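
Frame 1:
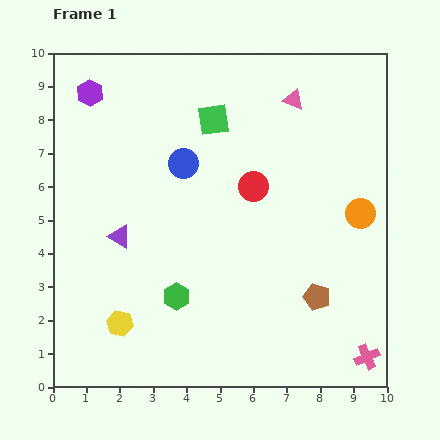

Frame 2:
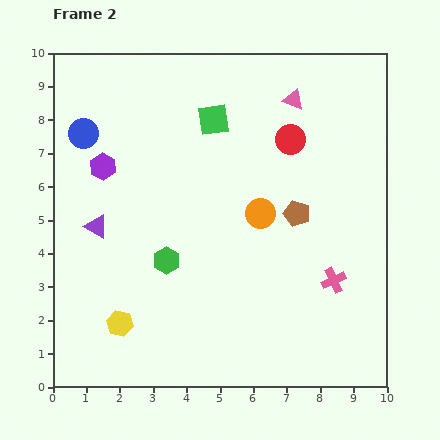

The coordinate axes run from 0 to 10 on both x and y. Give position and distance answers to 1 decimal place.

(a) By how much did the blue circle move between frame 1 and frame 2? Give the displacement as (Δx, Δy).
(-3.0, 0.9)

The blue circle was at (3.9, 6.7) in frame 1 and (0.9, 7.6) in frame 2.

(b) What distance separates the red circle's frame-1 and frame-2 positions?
1.8

The red circle moved from (6.0, 6.0) to (7.1, 7.4), a distance of √(1.1² + 1.4²) ≈ 1.8.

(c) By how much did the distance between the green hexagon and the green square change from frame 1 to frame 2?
-1.0

Distance in frame 1: 5.4. Distance in frame 2: 4.4.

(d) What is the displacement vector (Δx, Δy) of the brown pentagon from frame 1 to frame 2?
(-0.6, 2.5)

The brown pentagon was at (7.9, 2.7) in frame 1 and (7.3, 5.2) in frame 2.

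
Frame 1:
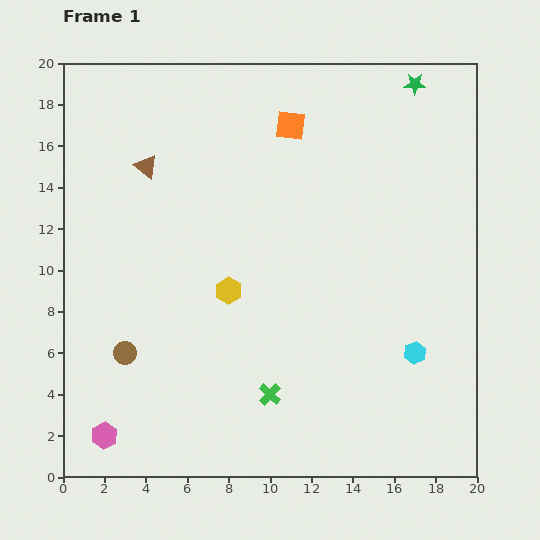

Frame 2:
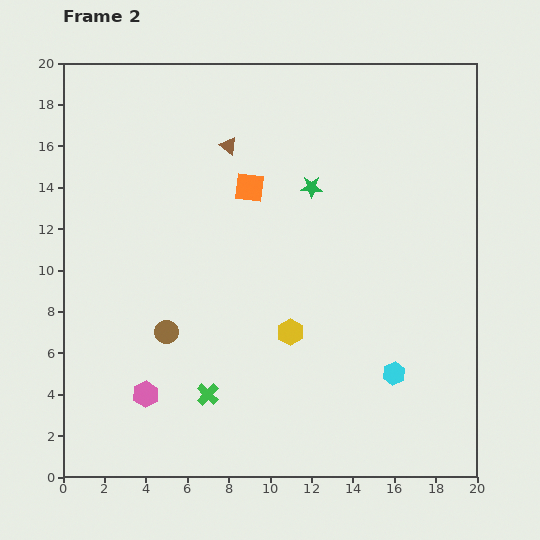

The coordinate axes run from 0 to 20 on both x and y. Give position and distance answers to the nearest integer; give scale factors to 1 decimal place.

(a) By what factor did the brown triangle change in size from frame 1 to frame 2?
0.7×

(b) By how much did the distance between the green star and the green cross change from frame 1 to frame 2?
-6

Distance in frame 1: 17. Distance in frame 2: 11.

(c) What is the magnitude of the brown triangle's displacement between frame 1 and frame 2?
4

The brown triangle moved from (4, 15) to (8, 16), a distance of √(4² + 1²) ≈ 4.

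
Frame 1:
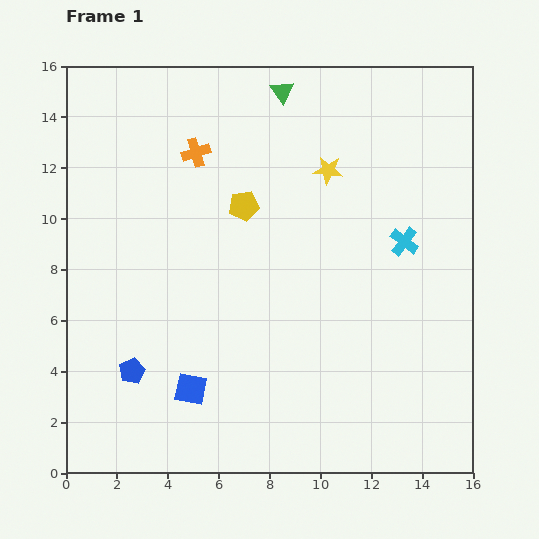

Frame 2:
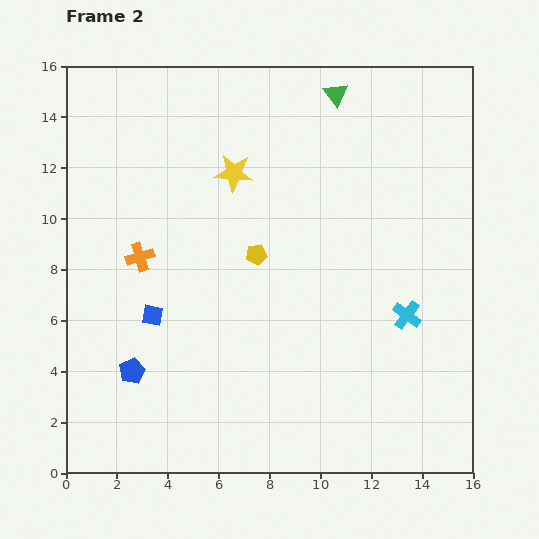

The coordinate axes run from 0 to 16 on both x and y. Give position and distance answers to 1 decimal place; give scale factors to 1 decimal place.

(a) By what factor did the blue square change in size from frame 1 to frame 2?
0.7×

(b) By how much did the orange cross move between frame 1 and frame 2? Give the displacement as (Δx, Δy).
(-2.2, -4.1)

The orange cross was at (5.1, 12.6) in frame 1 and (2.9, 8.5) in frame 2.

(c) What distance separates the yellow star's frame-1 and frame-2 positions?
3.7

The yellow star moved from (10.3, 11.9) to (6.6, 11.8), a distance of √(3.7² + 0.1²) ≈ 3.7.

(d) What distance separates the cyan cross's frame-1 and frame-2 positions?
2.9

The cyan cross moved from (13.3, 9.1) to (13.4, 6.2), a distance of √(0.1² + 2.9²) ≈ 2.9.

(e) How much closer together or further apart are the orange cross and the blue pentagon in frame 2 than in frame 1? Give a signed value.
-4.5

Distance in frame 1: 9.0. Distance in frame 2: 4.5.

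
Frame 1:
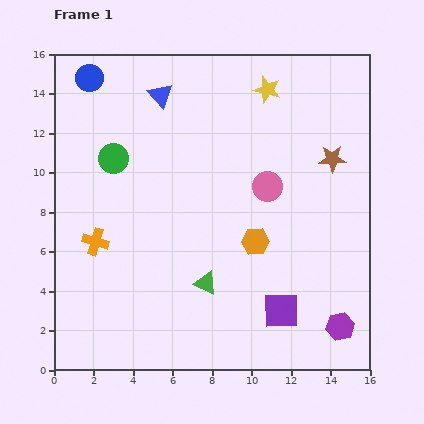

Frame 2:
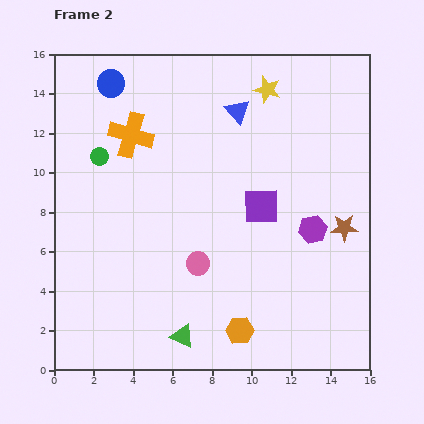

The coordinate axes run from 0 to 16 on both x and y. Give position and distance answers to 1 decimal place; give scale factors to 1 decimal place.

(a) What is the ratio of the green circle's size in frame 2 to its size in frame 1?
0.6×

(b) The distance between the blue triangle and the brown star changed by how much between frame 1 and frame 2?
-1.3

Distance in frame 1: 9.3. Distance in frame 2: 8.0.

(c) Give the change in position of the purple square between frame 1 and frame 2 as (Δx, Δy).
(-1.0, 5.3)

The purple square was at (11.5, 3.0) in frame 1 and (10.5, 8.3) in frame 2.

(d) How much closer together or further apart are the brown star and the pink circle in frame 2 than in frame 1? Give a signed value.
+4.0

Distance in frame 1: 3.6. Distance in frame 2: 7.6.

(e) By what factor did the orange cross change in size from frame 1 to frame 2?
1.7×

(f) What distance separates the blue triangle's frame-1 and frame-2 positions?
4.0

The blue triangle moved from (5.4, 13.9) to (9.3, 13.1), a distance of √(3.9² + 0.8²) ≈ 4.0.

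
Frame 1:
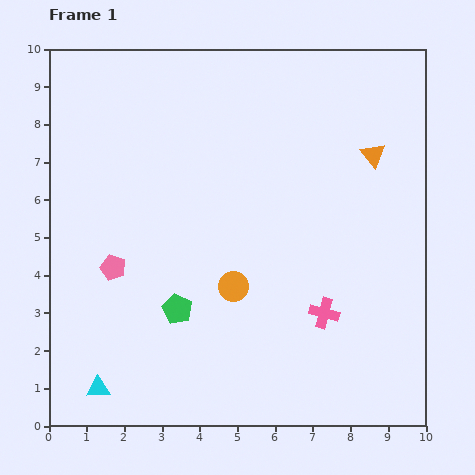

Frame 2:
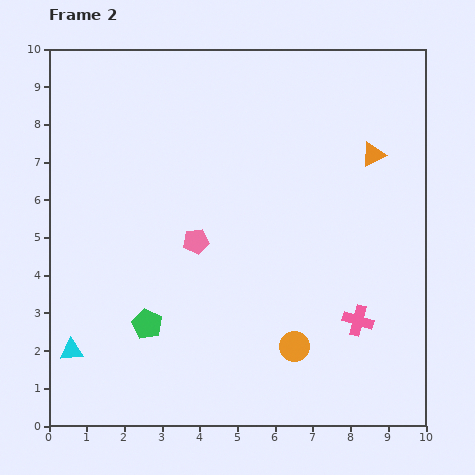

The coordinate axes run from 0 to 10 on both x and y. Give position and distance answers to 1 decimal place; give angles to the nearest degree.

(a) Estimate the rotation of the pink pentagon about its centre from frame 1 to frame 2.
27° counter-clockwise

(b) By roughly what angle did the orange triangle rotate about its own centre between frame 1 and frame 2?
40° clockwise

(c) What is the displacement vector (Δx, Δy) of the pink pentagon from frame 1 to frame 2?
(2.2, 0.7)

The pink pentagon was at (1.7, 4.2) in frame 1 and (3.9, 4.9) in frame 2.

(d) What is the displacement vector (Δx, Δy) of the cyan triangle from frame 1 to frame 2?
(-0.7, 1.0)

The cyan triangle was at (1.3, 1.0) in frame 1 and (0.6, 2.0) in frame 2.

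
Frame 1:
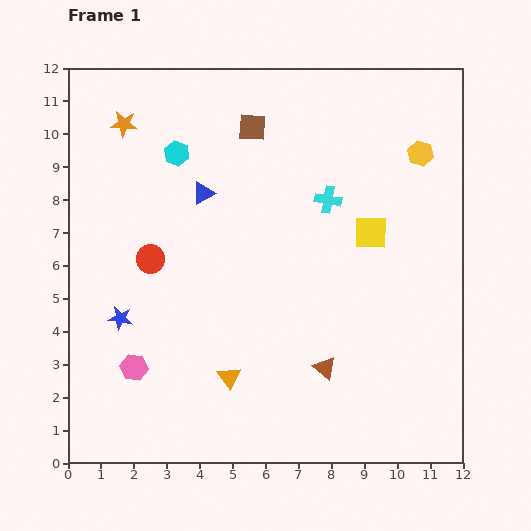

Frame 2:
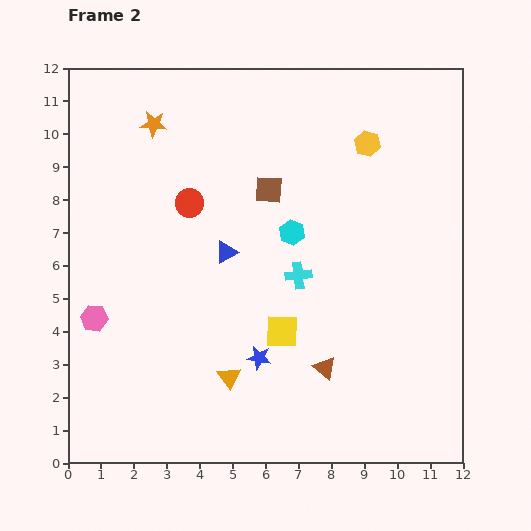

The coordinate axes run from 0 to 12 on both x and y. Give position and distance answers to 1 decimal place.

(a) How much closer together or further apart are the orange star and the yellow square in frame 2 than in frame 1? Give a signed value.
-0.8

Distance in frame 1: 8.2. Distance in frame 2: 7.4.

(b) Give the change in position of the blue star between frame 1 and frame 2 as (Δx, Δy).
(4.2, -1.2)

The blue star was at (1.6, 4.4) in frame 1 and (5.8, 3.2) in frame 2.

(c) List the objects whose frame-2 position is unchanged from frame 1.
the orange triangle, the brown triangle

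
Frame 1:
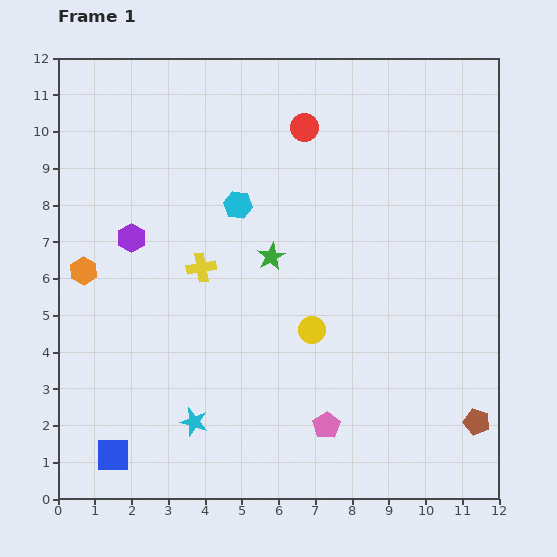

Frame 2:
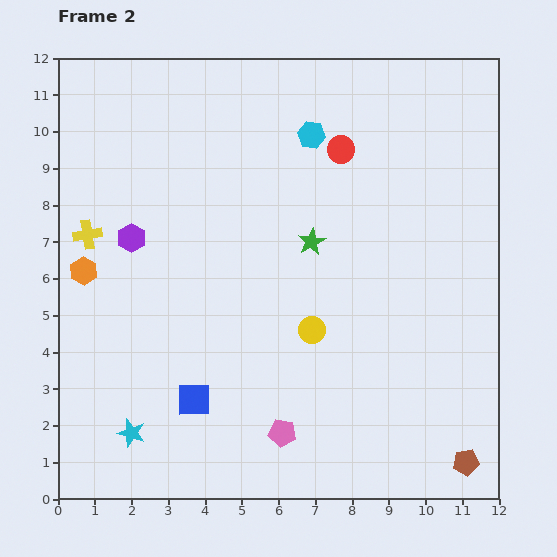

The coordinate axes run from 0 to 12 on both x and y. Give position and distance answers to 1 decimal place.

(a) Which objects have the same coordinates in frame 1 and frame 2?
the purple hexagon, the orange hexagon, the yellow circle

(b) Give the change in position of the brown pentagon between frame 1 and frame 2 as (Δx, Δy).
(-0.3, -1.1)

The brown pentagon was at (11.4, 2.1) in frame 1 and (11.1, 1.0) in frame 2.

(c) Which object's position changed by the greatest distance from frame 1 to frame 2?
the yellow cross

(moved 3.2; next 2.8)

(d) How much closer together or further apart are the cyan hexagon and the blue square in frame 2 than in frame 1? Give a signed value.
+0.3

Distance in frame 1: 7.6. Distance in frame 2: 7.9.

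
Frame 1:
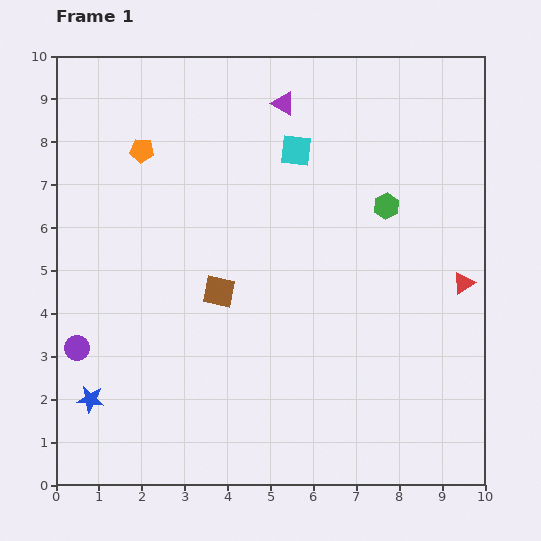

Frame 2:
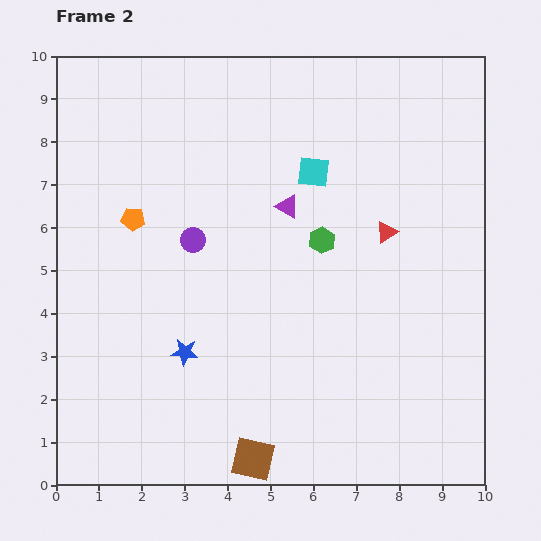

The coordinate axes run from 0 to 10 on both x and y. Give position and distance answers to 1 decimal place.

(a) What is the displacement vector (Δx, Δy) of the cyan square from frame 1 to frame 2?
(0.4, -0.5)

The cyan square was at (5.6, 7.8) in frame 1 and (6.0, 7.3) in frame 2.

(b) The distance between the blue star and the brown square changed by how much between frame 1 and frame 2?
-0.9

Distance in frame 1: 3.9. Distance in frame 2: 3.0.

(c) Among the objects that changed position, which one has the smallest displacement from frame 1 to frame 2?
the cyan square

(moved 0.6)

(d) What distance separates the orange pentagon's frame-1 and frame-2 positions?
1.6

The orange pentagon moved from (2.0, 7.8) to (1.8, 6.2), a distance of √(0.2² + 1.6²) ≈ 1.6.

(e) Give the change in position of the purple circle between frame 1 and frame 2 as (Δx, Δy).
(2.7, 2.5)

The purple circle was at (0.5, 3.2) in frame 1 and (3.2, 5.7) in frame 2.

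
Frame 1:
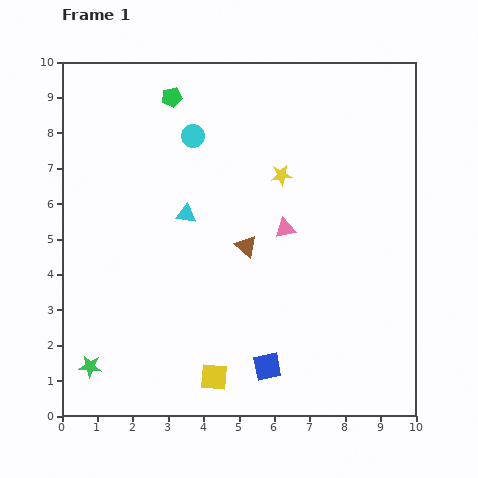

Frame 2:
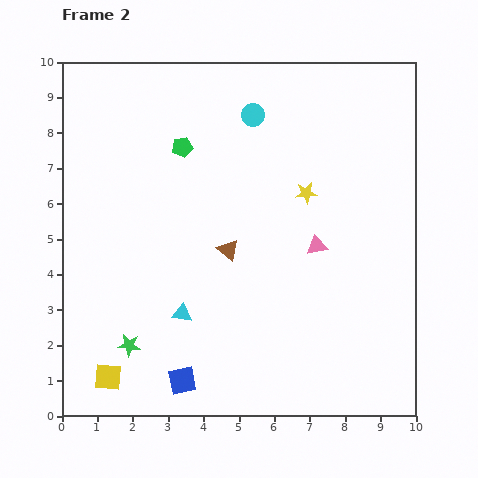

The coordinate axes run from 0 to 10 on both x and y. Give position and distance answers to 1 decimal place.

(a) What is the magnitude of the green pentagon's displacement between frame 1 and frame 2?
1.4

The green pentagon moved from (3.1, 9.0) to (3.4, 7.6), a distance of √(0.3² + 1.4²) ≈ 1.4.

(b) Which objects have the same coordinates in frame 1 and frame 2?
none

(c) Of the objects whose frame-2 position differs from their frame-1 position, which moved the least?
the brown triangle

(moved 0.5)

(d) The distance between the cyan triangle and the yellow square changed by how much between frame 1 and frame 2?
-1.9

Distance in frame 1: 4.7. Distance in frame 2: 2.8.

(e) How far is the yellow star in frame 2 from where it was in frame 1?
0.9

The yellow star moved from (6.2, 6.8) to (6.9, 6.3), a distance of √(0.7² + 0.5²) ≈ 0.9.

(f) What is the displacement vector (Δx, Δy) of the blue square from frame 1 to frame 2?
(-2.4, -0.4)

The blue square was at (5.8, 1.4) in frame 1 and (3.4, 1.0) in frame 2.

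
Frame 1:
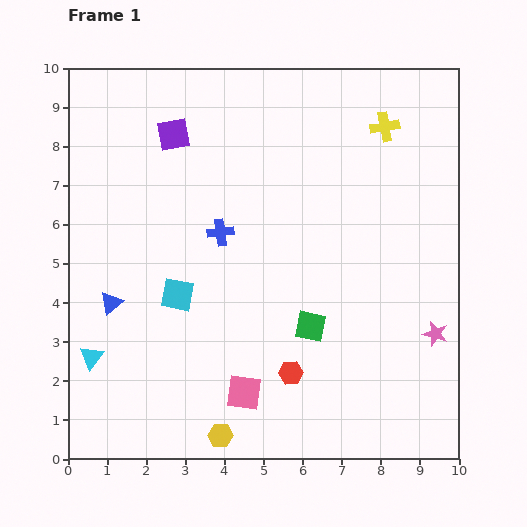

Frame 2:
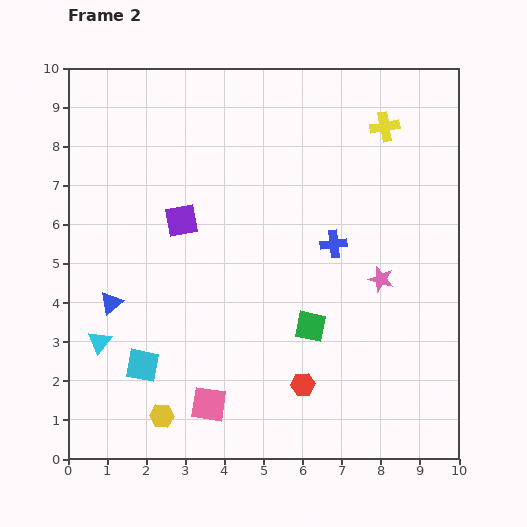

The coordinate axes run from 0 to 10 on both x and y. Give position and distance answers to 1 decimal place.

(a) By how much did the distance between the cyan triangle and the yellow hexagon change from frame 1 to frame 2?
-1.4

Distance in frame 1: 3.9. Distance in frame 2: 2.5.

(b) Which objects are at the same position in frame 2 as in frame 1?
the blue triangle, the yellow cross, the green square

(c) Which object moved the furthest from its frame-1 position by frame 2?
the blue cross

(moved 2.9; next 2.2)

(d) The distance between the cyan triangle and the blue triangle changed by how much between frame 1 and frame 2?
-0.5

Distance in frame 1: 1.5. Distance in frame 2: 1.0.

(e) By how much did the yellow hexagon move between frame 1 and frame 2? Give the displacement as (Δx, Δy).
(-1.5, 0.5)

The yellow hexagon was at (3.9, 0.6) in frame 1 and (2.4, 1.1) in frame 2.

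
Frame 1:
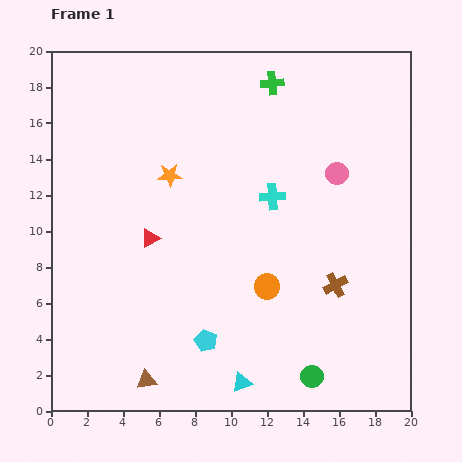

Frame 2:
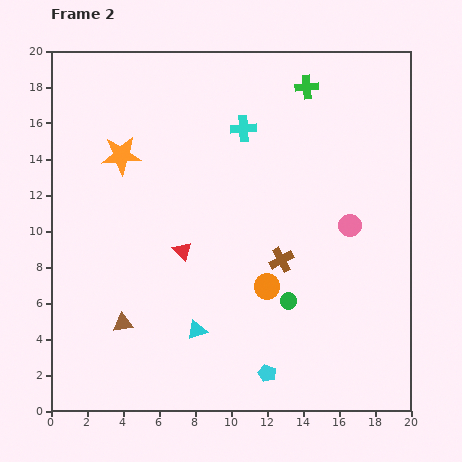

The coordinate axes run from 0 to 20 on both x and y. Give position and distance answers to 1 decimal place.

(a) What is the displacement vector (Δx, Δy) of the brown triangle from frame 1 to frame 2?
(-1.3, 3.2)

The brown triangle was at (5.3, 1.7) in frame 1 and (4.0, 4.9) in frame 2.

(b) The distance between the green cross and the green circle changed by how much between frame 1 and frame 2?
-4.5

Distance in frame 1: 16.4. Distance in frame 2: 11.9.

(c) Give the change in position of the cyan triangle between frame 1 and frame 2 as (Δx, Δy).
(-2.5, 2.9)

The cyan triangle was at (10.6, 1.6) in frame 1 and (8.1, 4.5) in frame 2.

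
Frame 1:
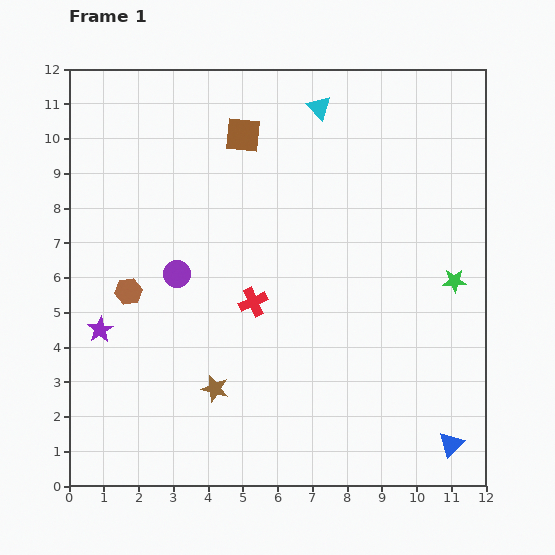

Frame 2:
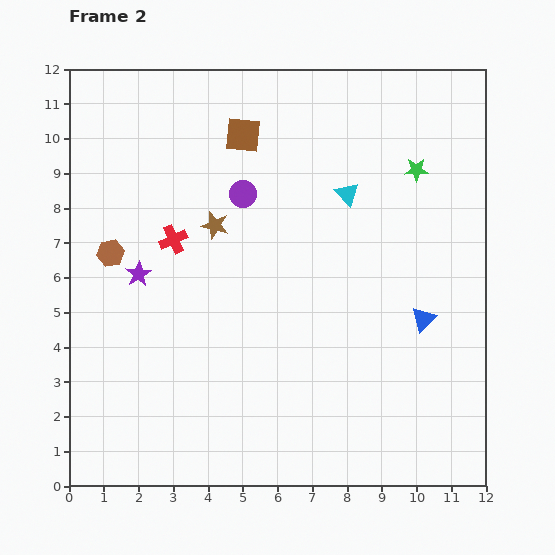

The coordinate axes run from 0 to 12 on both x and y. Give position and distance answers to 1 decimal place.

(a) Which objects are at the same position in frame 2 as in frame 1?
the brown square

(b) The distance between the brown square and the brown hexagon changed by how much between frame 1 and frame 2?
-0.5

Distance in frame 1: 5.6. Distance in frame 2: 5.1.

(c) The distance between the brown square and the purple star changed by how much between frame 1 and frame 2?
-1.9

Distance in frame 1: 6.9. Distance in frame 2: 5.0.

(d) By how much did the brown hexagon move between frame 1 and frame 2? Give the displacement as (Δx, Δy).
(-0.5, 1.1)

The brown hexagon was at (1.7, 5.6) in frame 1 and (1.2, 6.7) in frame 2.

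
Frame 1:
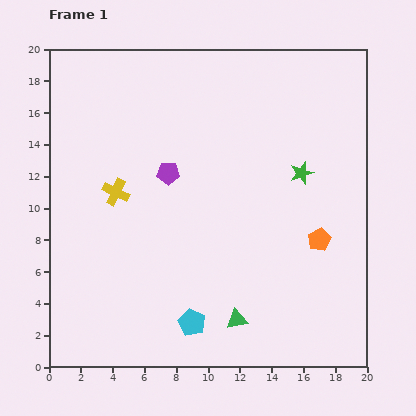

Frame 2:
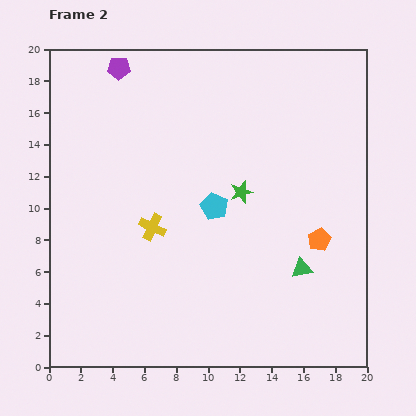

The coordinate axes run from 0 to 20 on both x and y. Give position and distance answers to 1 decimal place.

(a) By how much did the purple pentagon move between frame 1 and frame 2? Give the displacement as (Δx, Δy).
(-3.1, 6.6)

The purple pentagon was at (7.5, 12.2) in frame 1 and (4.4, 18.8) in frame 2.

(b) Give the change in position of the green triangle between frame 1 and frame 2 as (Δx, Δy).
(4.1, 3.2)

The green triangle was at (11.8, 3.0) in frame 1 and (15.9, 6.2) in frame 2.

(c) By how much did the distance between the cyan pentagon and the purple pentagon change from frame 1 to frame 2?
+1.1

Distance in frame 1: 9.5. Distance in frame 2: 10.6.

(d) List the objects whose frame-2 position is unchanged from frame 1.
the orange pentagon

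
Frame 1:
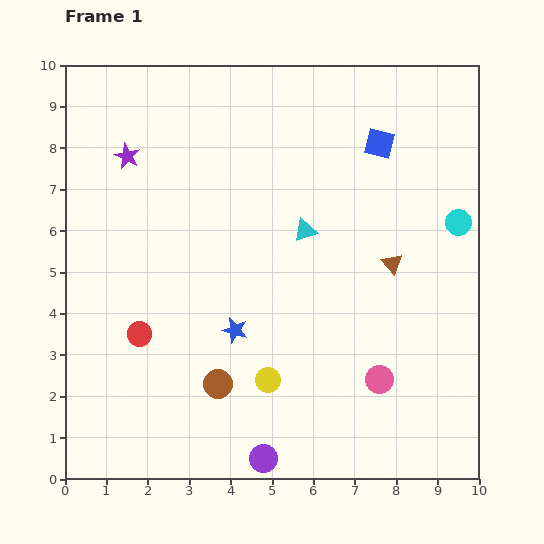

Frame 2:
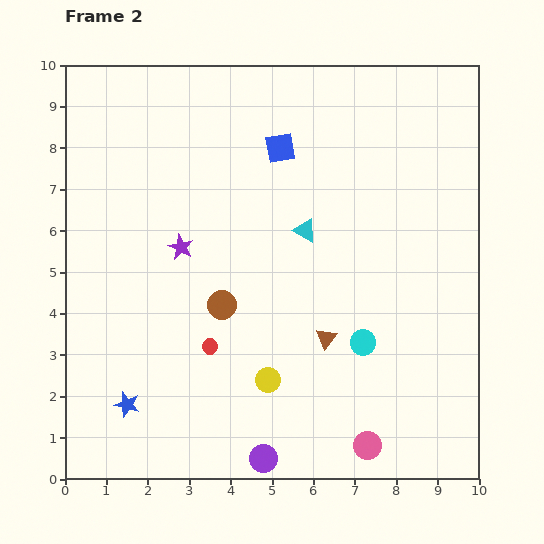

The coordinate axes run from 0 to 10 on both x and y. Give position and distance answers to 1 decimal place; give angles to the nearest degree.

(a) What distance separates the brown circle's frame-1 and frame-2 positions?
1.9

The brown circle moved from (3.7, 2.3) to (3.8, 4.2), a distance of √(0.1² + 1.9²) ≈ 1.9.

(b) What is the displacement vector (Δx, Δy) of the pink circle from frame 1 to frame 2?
(-0.3, -1.6)

The pink circle was at (7.6, 2.4) in frame 1 and (7.3, 0.8) in frame 2.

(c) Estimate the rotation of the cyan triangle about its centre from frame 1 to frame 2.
47° clockwise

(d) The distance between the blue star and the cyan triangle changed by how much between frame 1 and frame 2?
+3.1

Distance in frame 1: 2.9. Distance in frame 2: 6.0.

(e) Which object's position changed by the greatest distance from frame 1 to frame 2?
the cyan circle

(moved 3.7; next 3.2)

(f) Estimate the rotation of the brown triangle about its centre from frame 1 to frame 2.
19° clockwise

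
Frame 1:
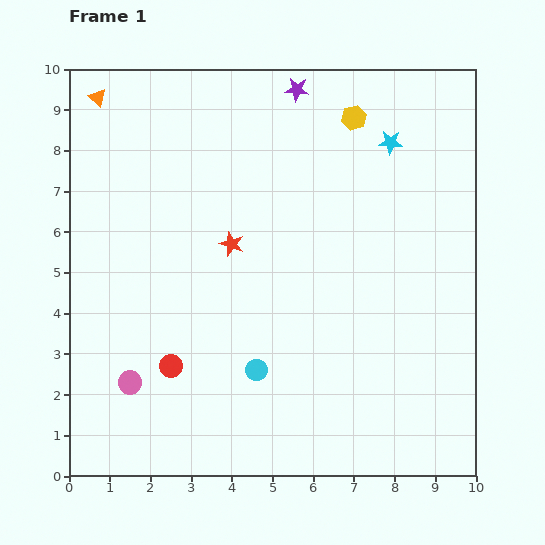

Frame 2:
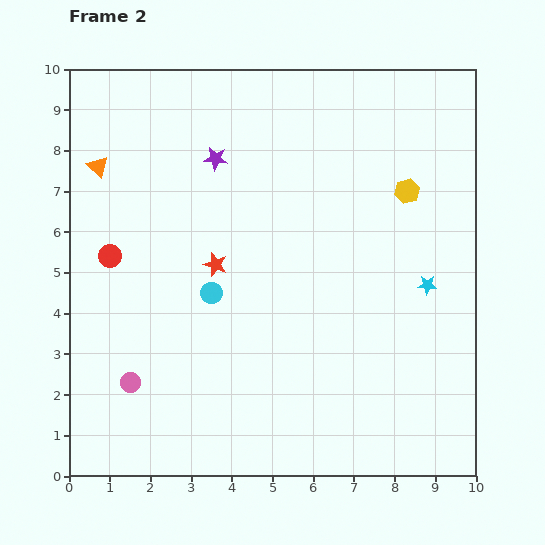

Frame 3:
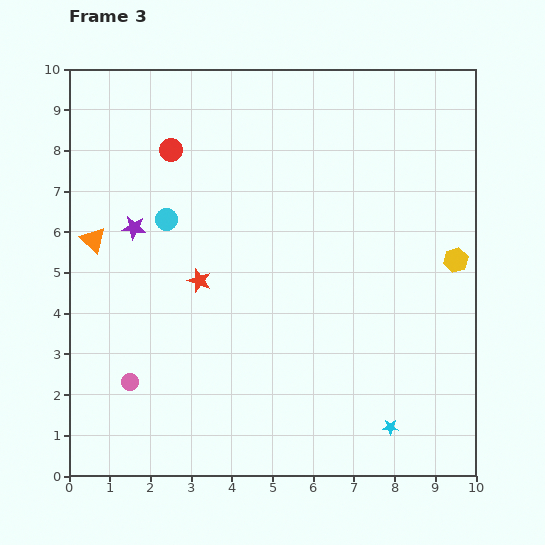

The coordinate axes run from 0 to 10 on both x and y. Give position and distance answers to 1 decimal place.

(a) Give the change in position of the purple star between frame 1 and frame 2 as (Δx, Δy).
(-2.0, -1.7)

The purple star was at (5.6, 9.5) in frame 1 and (3.6, 7.8) in frame 2.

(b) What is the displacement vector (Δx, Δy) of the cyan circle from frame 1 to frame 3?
(-2.2, 3.7)

The cyan circle was at (4.6, 2.6) in frame 1 and (2.4, 6.3) in frame 3.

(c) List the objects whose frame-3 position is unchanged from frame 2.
the pink circle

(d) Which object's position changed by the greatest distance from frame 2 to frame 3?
the cyan star

(moved 3.6; next 3.0)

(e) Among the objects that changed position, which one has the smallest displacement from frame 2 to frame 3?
the red star

(moved 0.6)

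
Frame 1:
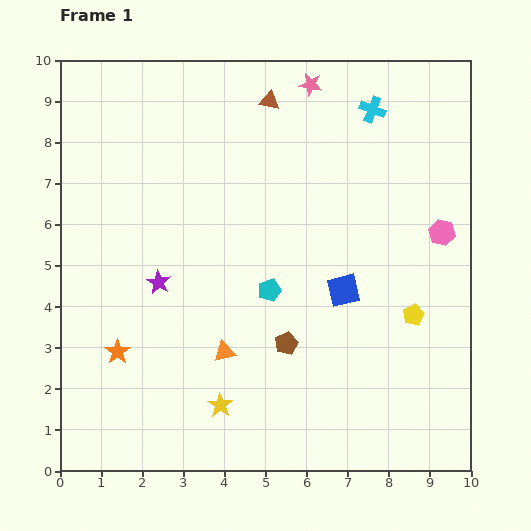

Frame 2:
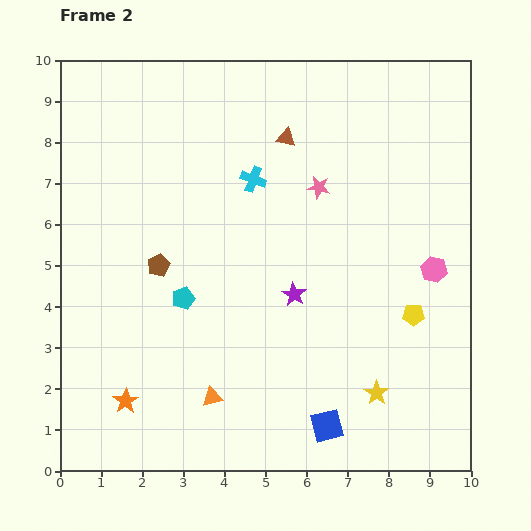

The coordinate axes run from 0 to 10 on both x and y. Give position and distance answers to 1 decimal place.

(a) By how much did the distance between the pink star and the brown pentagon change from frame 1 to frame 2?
-2.0

Distance in frame 1: 6.3. Distance in frame 2: 4.3.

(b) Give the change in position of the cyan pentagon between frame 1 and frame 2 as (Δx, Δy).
(-2.1, -0.2)

The cyan pentagon was at (5.1, 4.4) in frame 1 and (3.0, 4.2) in frame 2.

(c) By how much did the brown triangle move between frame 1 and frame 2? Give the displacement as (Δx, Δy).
(0.4, -0.9)

The brown triangle was at (5.1, 9.0) in frame 1 and (5.5, 8.1) in frame 2.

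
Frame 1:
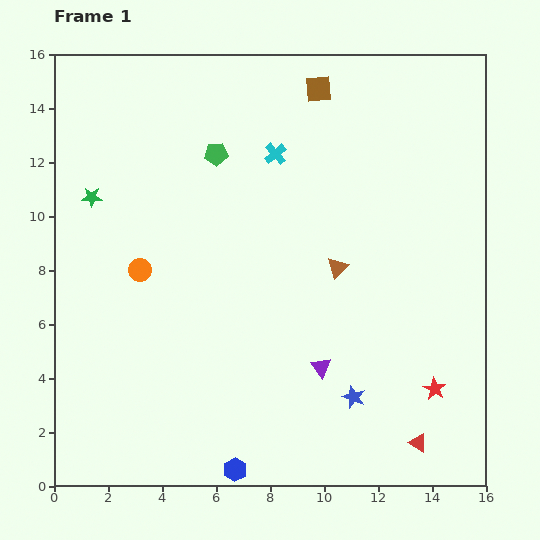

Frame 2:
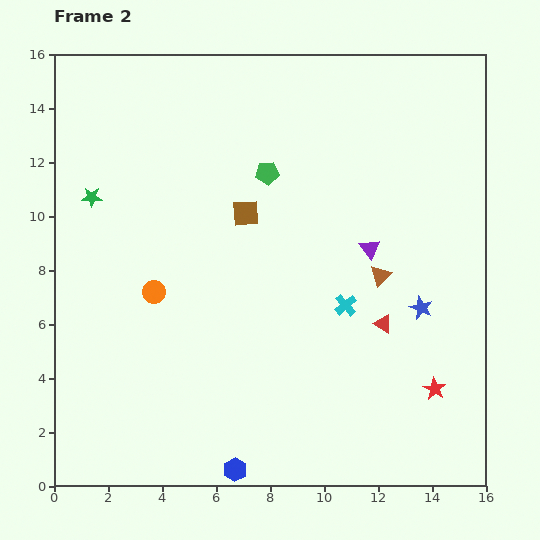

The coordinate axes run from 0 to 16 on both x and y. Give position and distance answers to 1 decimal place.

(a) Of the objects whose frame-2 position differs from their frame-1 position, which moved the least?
the orange circle

(moved 0.9)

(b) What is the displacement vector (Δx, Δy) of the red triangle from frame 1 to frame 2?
(-1.3, 4.4)

The red triangle was at (13.5, 1.6) in frame 1 and (12.2, 6.0) in frame 2.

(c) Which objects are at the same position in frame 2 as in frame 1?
the green star, the blue hexagon, the red star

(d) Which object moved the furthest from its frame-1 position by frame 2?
the cyan cross

(moved 6.2; next 5.3)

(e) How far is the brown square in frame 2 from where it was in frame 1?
5.3

The brown square moved from (9.8, 14.7) to (7.1, 10.1), a distance of √(2.7² + 4.6²) ≈ 5.3.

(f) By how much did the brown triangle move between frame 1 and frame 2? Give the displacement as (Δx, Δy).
(1.6, -0.3)

The brown triangle was at (10.5, 8.1) in frame 1 and (12.1, 7.8) in frame 2.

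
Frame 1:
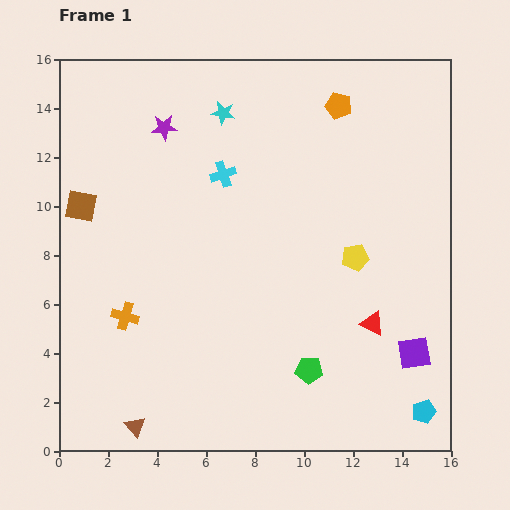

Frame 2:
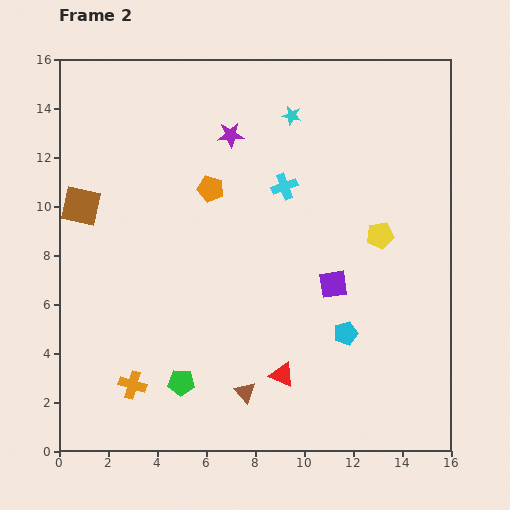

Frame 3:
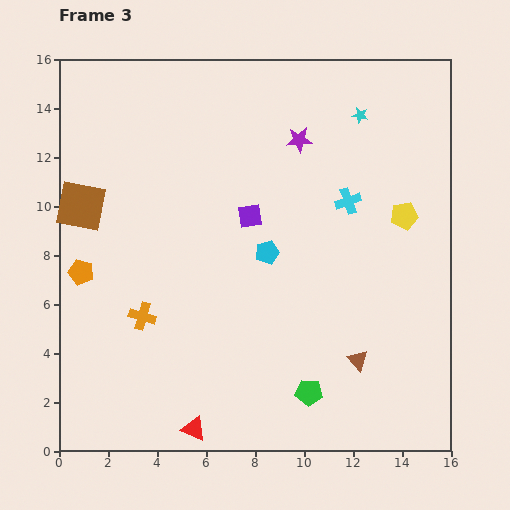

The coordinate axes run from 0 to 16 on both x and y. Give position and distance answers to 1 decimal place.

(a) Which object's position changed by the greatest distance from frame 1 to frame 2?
the orange pentagon

(moved 6.2; next 5.2)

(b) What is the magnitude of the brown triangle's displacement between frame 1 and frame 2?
4.7

The brown triangle moved from (3.1, 1.0) to (7.6, 2.4), a distance of √(4.5² + 1.4²) ≈ 4.7.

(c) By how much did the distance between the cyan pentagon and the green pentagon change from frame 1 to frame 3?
+0.9

Distance in frame 1: 5.0. Distance in frame 3: 5.9.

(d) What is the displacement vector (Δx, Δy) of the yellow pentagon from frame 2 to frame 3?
(1.0, 0.8)

The yellow pentagon was at (13.1, 8.8) in frame 2 and (14.1, 9.6) in frame 3.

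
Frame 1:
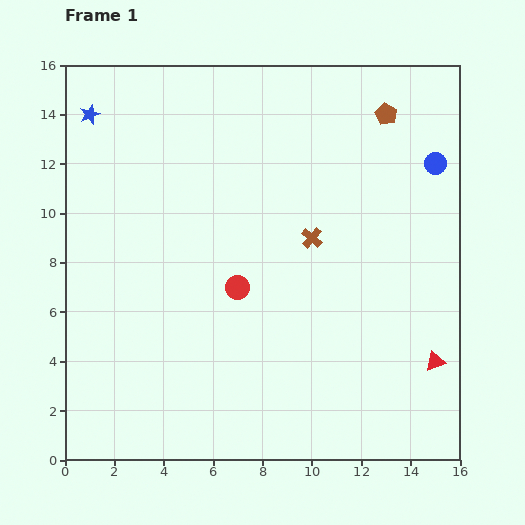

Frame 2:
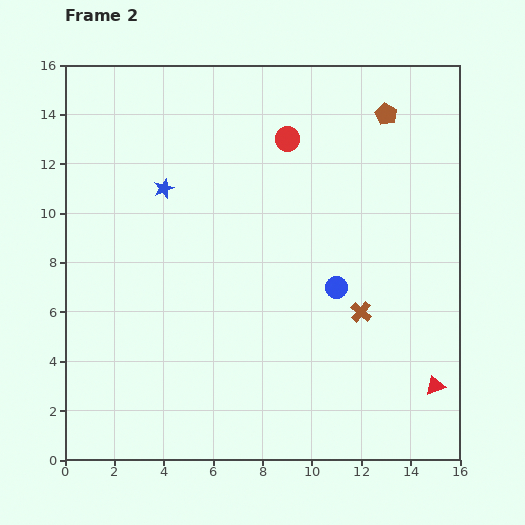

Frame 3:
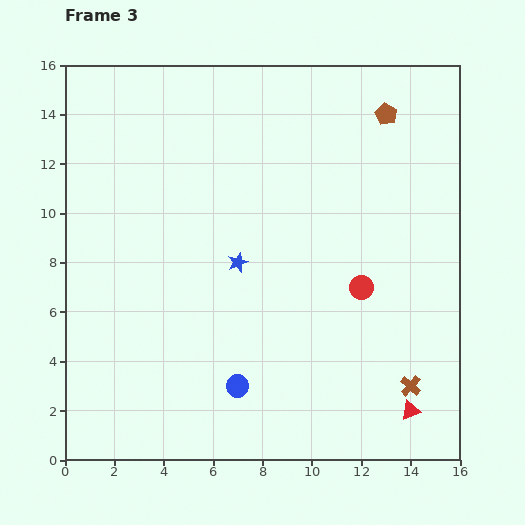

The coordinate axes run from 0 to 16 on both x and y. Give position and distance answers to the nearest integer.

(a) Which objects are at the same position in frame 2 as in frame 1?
the brown pentagon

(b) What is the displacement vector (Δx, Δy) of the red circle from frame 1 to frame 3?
(5, 0)

The red circle was at (7, 7) in frame 1 and (12, 7) in frame 3.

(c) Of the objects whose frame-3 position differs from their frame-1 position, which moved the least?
the red triangle

(moved 2)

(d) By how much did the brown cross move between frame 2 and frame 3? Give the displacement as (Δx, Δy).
(2, -3)

The brown cross was at (12, 6) in frame 2 and (14, 3) in frame 3.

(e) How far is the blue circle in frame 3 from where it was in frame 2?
6

The blue circle moved from (11, 7) to (7, 3), a distance of √(4² + 4²) ≈ 6.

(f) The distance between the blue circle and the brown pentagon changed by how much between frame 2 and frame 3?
+6

Distance in frame 2: 7. Distance in frame 3: 13.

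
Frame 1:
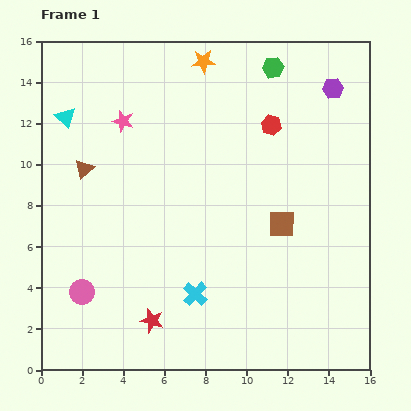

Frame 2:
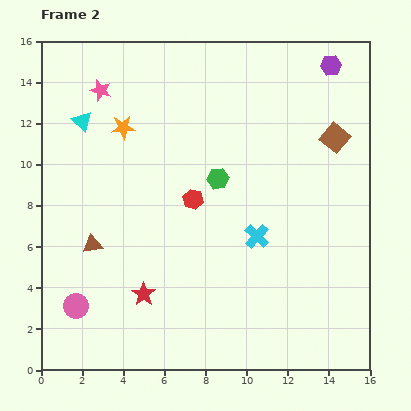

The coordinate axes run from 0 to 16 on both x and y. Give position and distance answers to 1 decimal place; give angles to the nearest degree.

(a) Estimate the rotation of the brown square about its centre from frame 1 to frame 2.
40° clockwise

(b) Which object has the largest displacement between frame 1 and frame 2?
the green hexagon

(moved 6.0; next 5.2)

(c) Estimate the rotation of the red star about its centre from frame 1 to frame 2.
21° clockwise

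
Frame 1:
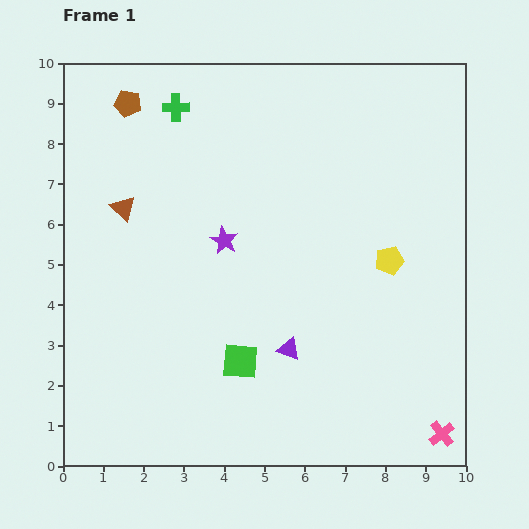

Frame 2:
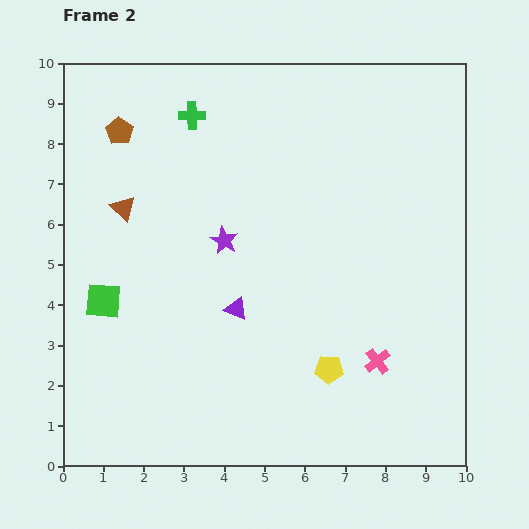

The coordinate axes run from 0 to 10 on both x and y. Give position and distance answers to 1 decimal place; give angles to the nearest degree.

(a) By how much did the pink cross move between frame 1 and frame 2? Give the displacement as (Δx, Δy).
(-1.6, 1.8)

The pink cross was at (9.4, 0.8) in frame 1 and (7.8, 2.6) in frame 2.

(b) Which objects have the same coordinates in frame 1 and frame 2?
the purple star, the brown triangle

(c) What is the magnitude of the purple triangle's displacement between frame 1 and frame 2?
1.6

The purple triangle moved from (5.6, 2.9) to (4.3, 3.9), a distance of √(1.3² + 1.0²) ≈ 1.6.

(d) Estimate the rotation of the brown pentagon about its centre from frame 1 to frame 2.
23° clockwise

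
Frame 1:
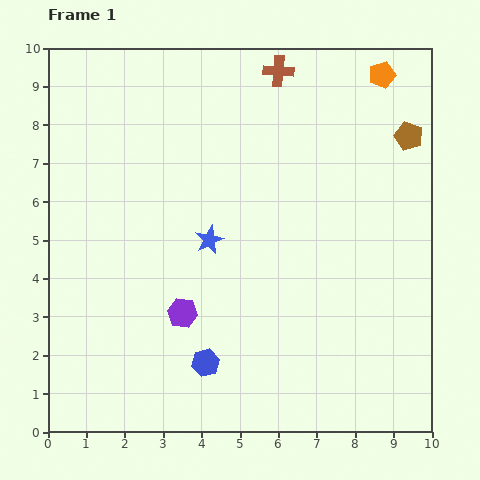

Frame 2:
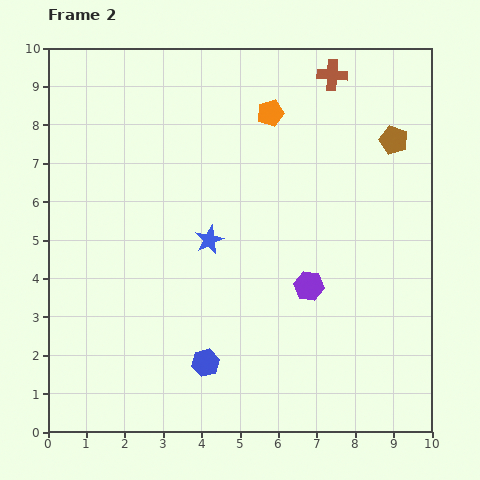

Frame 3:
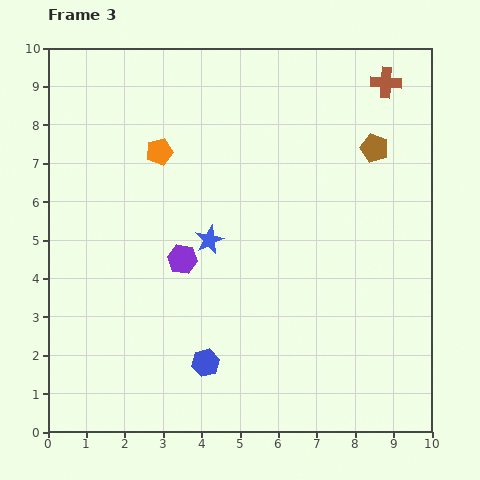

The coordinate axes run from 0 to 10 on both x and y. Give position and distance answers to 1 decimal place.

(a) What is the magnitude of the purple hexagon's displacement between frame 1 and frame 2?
3.4

The purple hexagon moved from (3.5, 3.1) to (6.8, 3.8), a distance of √(3.3² + 0.7²) ≈ 3.4.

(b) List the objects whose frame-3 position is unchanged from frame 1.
the blue hexagon, the blue star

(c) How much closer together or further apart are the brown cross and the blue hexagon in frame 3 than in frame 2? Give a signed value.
+0.5

Distance in frame 2: 8.2. Distance in frame 3: 8.7.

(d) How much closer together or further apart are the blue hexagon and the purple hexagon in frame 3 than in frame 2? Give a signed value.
-0.6

Distance in frame 2: 3.4. Distance in frame 3: 2.8.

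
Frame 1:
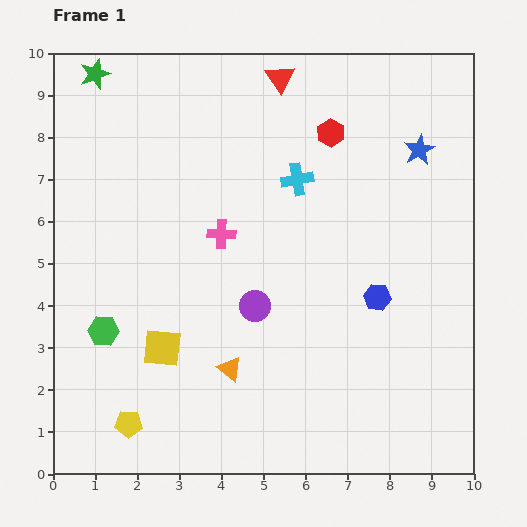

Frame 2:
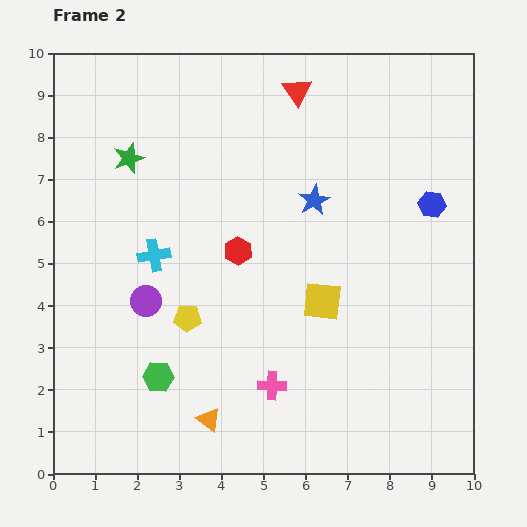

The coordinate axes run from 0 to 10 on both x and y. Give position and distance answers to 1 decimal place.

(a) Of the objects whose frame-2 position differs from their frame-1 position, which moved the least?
the red triangle

(moved 0.5)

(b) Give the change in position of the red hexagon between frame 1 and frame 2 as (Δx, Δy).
(-2.2, -2.8)

The red hexagon was at (6.6, 8.1) in frame 1 and (4.4, 5.3) in frame 2.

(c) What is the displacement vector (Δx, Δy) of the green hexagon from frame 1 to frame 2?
(1.3, -1.1)

The green hexagon was at (1.2, 3.4) in frame 1 and (2.5, 2.3) in frame 2.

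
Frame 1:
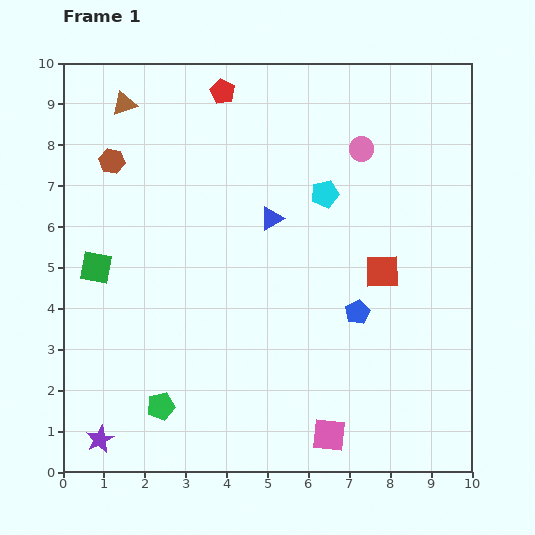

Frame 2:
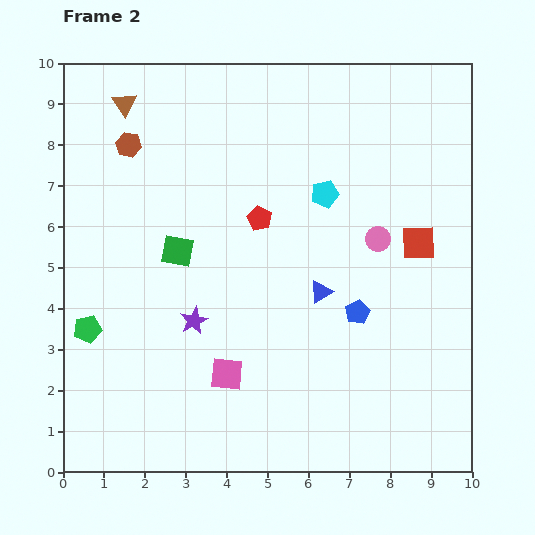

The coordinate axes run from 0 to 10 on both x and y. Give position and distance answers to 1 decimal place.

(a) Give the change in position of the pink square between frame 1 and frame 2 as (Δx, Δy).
(-2.5, 1.5)

The pink square was at (6.5, 0.9) in frame 1 and (4.0, 2.4) in frame 2.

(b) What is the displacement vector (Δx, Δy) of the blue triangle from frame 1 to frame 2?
(1.2, -1.8)

The blue triangle was at (5.1, 6.2) in frame 1 and (6.3, 4.4) in frame 2.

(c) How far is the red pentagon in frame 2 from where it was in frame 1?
3.2

The red pentagon moved from (3.9, 9.3) to (4.8, 6.2), a distance of √(0.9² + 3.1²) ≈ 3.2.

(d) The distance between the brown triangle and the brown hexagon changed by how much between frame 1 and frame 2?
-0.4

Distance in frame 1: 1.4. Distance in frame 2: 1.0.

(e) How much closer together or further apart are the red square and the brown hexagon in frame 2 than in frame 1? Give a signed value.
+0.4

Distance in frame 1: 7.1. Distance in frame 2: 7.5.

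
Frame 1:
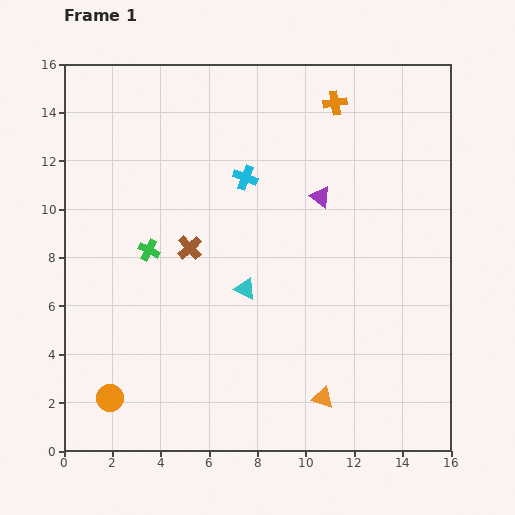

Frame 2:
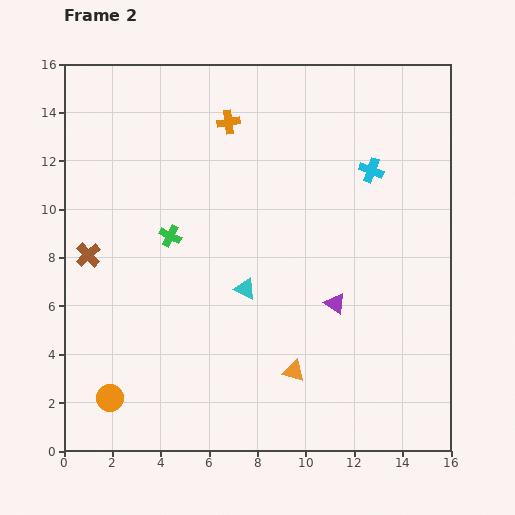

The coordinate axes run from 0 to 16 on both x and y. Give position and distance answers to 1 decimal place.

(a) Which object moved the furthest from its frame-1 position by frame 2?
the cyan cross

(moved 5.2; next 4.5)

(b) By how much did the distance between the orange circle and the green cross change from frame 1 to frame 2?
+0.9

Distance in frame 1: 6.3. Distance in frame 2: 7.2.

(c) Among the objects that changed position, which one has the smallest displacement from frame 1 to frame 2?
the green cross

(moved 1.1)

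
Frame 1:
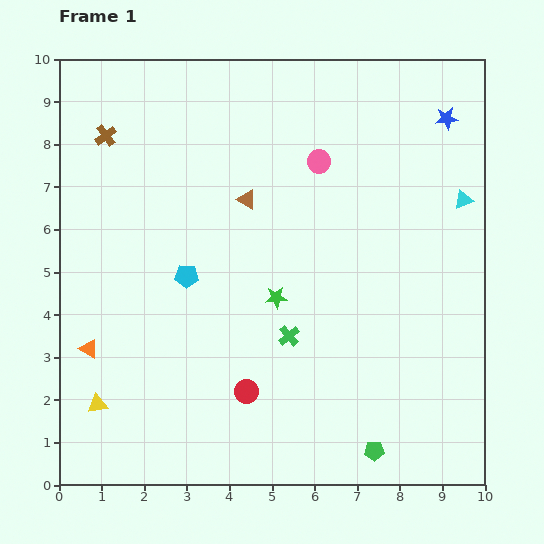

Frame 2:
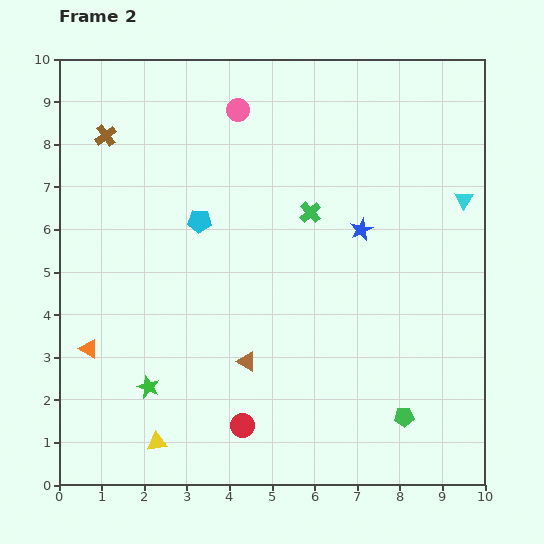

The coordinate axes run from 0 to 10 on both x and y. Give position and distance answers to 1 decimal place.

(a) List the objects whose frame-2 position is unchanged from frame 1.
the cyan triangle, the brown cross, the orange triangle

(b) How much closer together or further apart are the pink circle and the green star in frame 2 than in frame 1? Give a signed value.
+3.4

Distance in frame 1: 3.4. Distance in frame 2: 6.8.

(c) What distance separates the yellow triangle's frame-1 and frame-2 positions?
1.7

The yellow triangle moved from (0.9, 1.9) to (2.3, 1.0), a distance of √(1.4² + 0.9²) ≈ 1.7.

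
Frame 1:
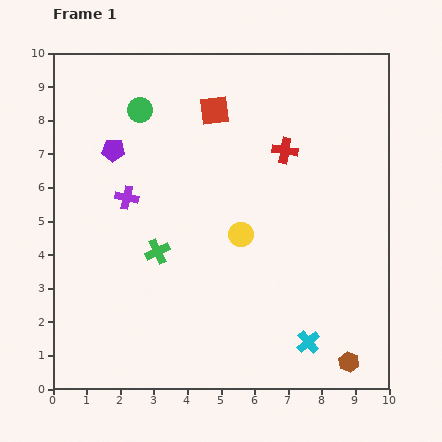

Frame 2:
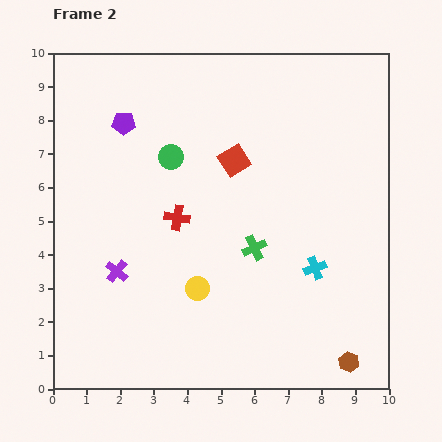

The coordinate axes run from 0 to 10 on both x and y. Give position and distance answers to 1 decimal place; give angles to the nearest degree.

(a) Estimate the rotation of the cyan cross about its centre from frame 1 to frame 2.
20° clockwise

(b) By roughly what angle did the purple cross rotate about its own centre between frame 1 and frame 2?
27° clockwise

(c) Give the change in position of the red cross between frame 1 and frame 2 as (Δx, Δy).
(-3.2, -2.0)

The red cross was at (6.9, 7.1) in frame 1 and (3.7, 5.1) in frame 2.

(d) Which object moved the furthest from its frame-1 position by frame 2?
the red cross

(moved 3.8; next 2.9)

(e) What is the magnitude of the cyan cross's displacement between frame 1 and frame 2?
2.2

The cyan cross moved from (7.6, 1.4) to (7.8, 3.6), a distance of √(0.2² + 2.2²) ≈ 2.2.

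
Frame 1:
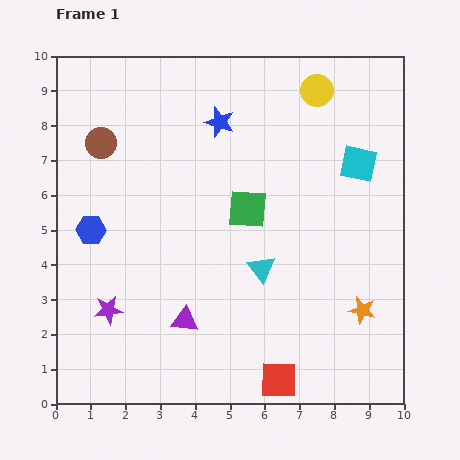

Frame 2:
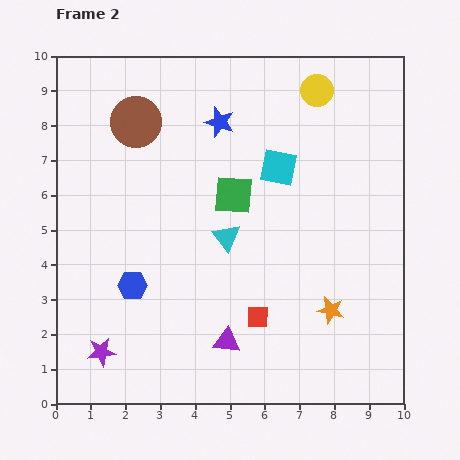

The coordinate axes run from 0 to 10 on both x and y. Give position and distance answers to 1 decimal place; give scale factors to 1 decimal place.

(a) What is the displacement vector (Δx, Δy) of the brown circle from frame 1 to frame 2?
(1.0, 0.6)

The brown circle was at (1.3, 7.5) in frame 1 and (2.3, 8.1) in frame 2.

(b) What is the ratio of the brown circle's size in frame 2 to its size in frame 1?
1.7×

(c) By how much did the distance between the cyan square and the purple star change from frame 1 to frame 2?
-0.9

Distance in frame 1: 8.3. Distance in frame 2: 7.4.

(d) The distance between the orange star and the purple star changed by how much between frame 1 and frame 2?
-0.6

Distance in frame 1: 7.3. Distance in frame 2: 6.7.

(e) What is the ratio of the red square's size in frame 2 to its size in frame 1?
0.6×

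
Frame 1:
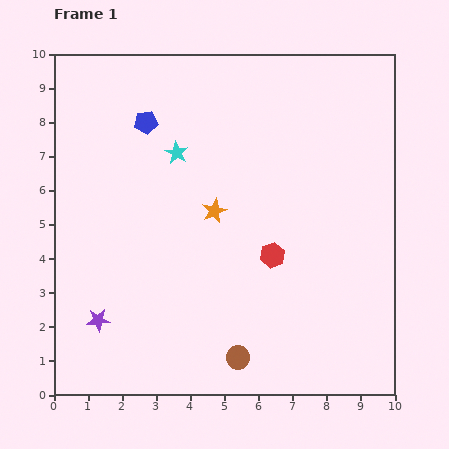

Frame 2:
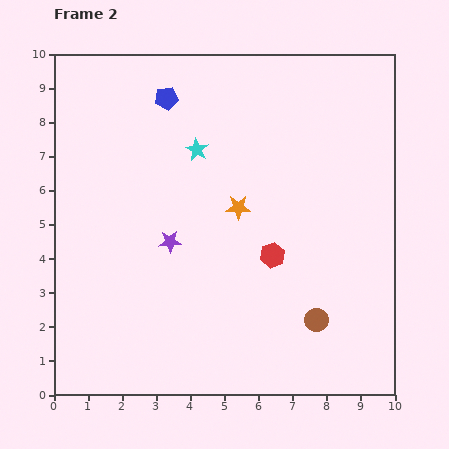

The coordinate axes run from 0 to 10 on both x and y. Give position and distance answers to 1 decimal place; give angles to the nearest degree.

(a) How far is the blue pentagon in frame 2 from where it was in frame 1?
0.9

The blue pentagon moved from (2.7, 8.0) to (3.3, 8.7), a distance of √(0.6² + 0.7²) ≈ 0.9.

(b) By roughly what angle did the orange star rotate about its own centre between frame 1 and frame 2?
25° clockwise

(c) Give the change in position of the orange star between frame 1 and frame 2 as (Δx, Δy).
(0.7, 0.1)

The orange star was at (4.7, 5.4) in frame 1 and (5.4, 5.5) in frame 2.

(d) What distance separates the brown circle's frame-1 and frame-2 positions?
2.5

The brown circle moved from (5.4, 1.1) to (7.7, 2.2), a distance of √(2.3² + 1.1²) ≈ 2.5.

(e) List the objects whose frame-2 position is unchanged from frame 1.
the red hexagon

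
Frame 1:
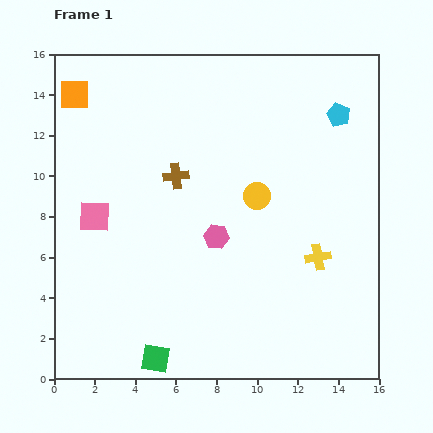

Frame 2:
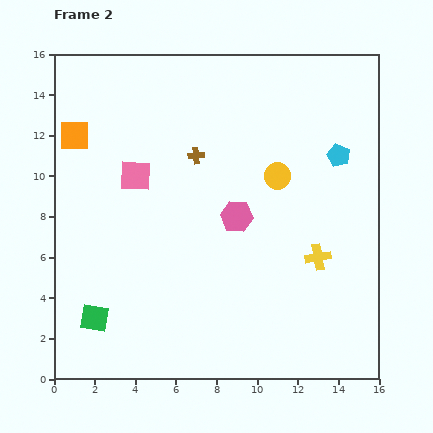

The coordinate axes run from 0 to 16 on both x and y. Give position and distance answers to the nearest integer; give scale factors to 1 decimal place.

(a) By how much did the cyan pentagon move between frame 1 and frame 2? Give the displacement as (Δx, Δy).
(0, -2)

The cyan pentagon was at (14, 13) in frame 1 and (14, 11) in frame 2.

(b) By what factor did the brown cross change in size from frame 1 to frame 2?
0.6×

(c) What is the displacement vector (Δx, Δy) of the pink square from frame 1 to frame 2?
(2, 2)

The pink square was at (2, 8) in frame 1 and (4, 10) in frame 2.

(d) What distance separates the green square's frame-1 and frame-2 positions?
4

The green square moved from (5, 1) to (2, 3), a distance of √(3² + 2²) ≈ 4.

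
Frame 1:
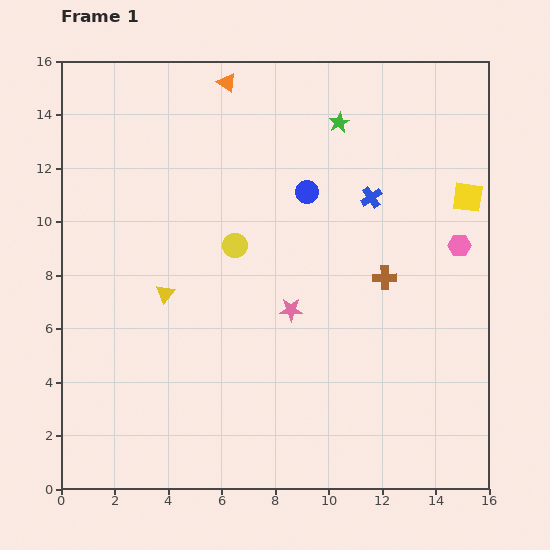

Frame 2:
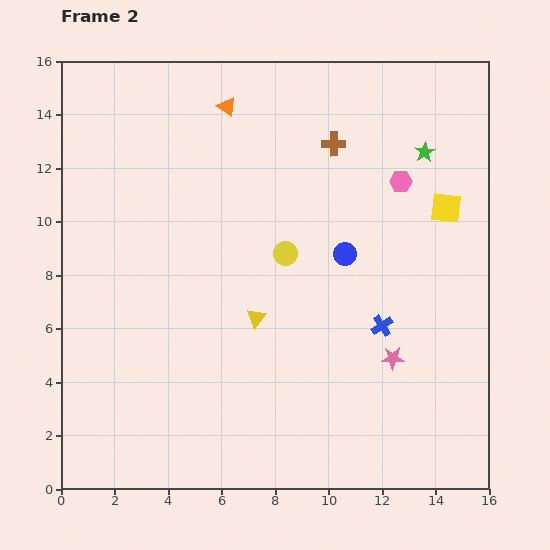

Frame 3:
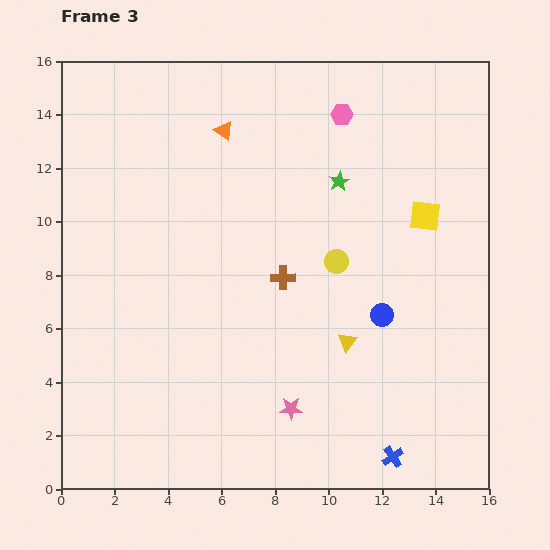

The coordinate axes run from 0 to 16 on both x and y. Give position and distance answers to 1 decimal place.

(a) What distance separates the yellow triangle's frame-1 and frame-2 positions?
3.5

The yellow triangle moved from (3.9, 7.3) to (7.3, 6.4), a distance of √(3.4² + 0.9²) ≈ 3.5.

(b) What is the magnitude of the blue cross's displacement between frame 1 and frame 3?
9.7

The blue cross moved from (11.6, 10.9) to (12.4, 1.2), a distance of √(0.8² + 9.7²) ≈ 9.7.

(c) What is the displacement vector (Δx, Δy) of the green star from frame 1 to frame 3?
(0.0, -2.2)

The green star was at (10.4, 13.7) in frame 1 and (10.4, 11.5) in frame 3.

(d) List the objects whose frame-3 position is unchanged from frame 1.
none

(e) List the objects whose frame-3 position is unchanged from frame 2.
none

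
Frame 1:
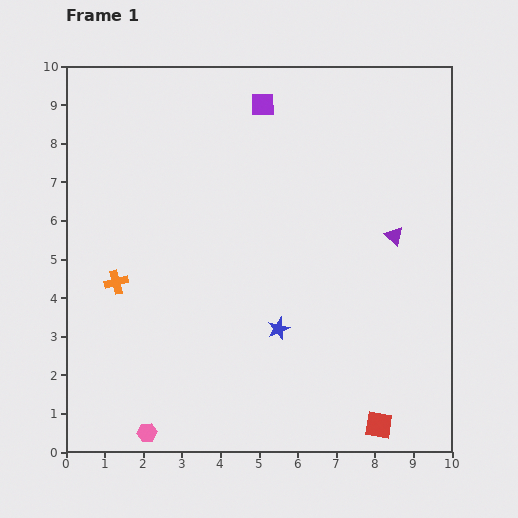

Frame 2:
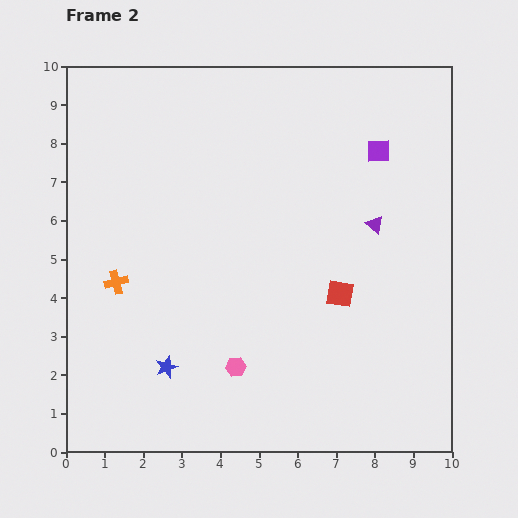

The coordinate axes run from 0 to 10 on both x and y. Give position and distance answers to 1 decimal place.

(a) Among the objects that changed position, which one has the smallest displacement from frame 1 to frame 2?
the purple triangle

(moved 0.6)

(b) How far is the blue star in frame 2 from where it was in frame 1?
3.1

The blue star moved from (5.5, 3.2) to (2.6, 2.2), a distance of √(2.9² + 1.0²) ≈ 3.1.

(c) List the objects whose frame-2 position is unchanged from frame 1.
the orange cross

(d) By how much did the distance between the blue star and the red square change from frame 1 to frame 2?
+1.3

Distance in frame 1: 3.6. Distance in frame 2: 4.9.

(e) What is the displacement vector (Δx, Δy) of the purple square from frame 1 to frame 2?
(3.0, -1.2)

The purple square was at (5.1, 9.0) in frame 1 and (8.1, 7.8) in frame 2.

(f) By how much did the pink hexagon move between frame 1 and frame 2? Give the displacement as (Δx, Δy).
(2.3, 1.7)

The pink hexagon was at (2.1, 0.5) in frame 1 and (4.4, 2.2) in frame 2.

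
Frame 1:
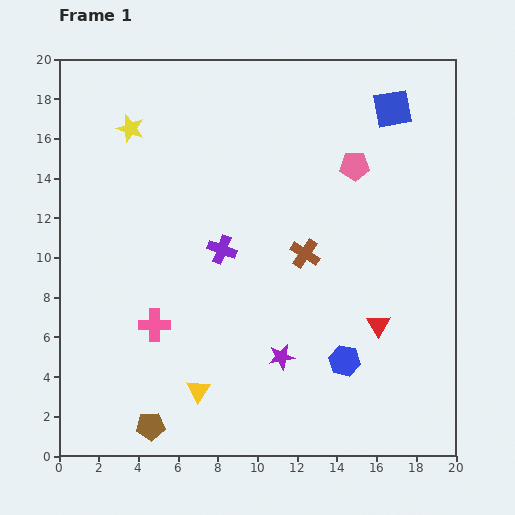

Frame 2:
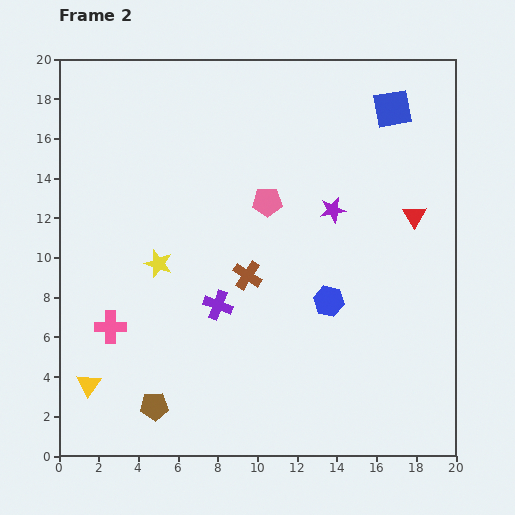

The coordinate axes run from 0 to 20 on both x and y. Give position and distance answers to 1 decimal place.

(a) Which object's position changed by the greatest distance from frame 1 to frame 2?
the purple star

(moved 7.8; next 6.9)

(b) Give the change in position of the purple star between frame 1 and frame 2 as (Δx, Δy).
(2.6, 7.4)

The purple star was at (11.2, 5.0) in frame 1 and (13.8, 12.4) in frame 2.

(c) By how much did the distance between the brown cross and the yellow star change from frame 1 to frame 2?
-6.3

Distance in frame 1: 10.8. Distance in frame 2: 4.5.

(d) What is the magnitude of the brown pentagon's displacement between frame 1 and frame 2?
1.0

The brown pentagon moved from (4.6, 1.5) to (4.8, 2.5), a distance of √(0.2² + 1.0²) ≈ 1.0.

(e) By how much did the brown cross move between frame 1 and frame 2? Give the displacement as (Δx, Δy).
(-2.9, -1.1)

The brown cross was at (12.4, 10.2) in frame 1 and (9.5, 9.1) in frame 2.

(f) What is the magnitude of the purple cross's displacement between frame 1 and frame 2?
2.8

The purple cross moved from (8.2, 10.4) to (8.0, 7.6), a distance of √(0.2² + 2.8²) ≈ 2.8.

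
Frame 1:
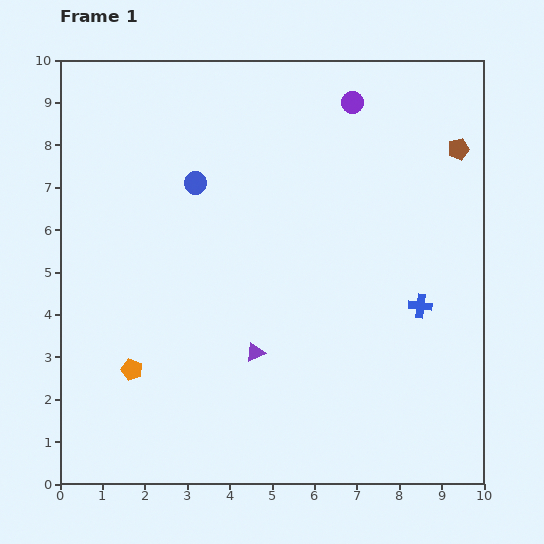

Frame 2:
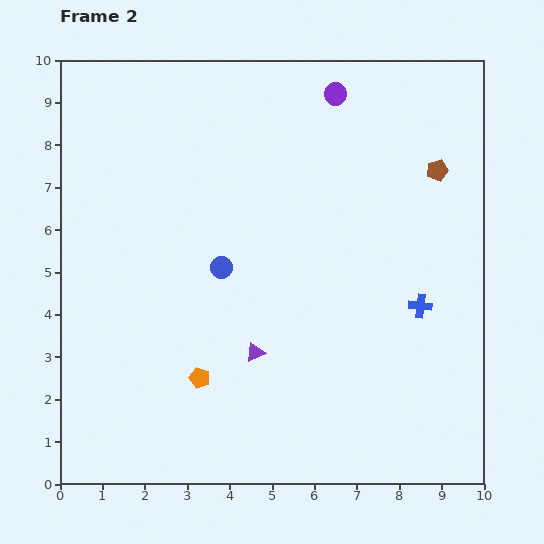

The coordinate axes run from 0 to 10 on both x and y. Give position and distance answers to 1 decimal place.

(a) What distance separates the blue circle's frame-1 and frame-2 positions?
2.1

The blue circle moved from (3.2, 7.1) to (3.8, 5.1), a distance of √(0.6² + 2.0²) ≈ 2.1.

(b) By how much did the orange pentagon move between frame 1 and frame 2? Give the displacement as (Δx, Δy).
(1.6, -0.2)

The orange pentagon was at (1.7, 2.7) in frame 1 and (3.3, 2.5) in frame 2.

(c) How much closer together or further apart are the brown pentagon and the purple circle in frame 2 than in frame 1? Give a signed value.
+0.3

Distance in frame 1: 2.7. Distance in frame 2: 3.0.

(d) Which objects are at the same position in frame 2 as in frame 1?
the blue cross, the purple triangle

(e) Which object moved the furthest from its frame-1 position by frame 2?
the blue circle

(moved 2.1; next 1.6)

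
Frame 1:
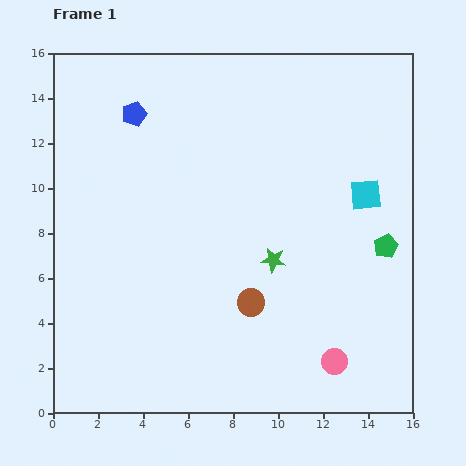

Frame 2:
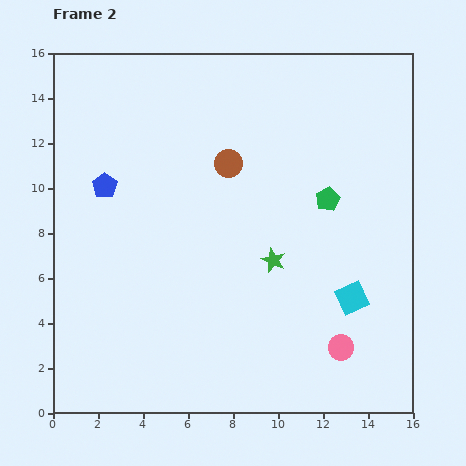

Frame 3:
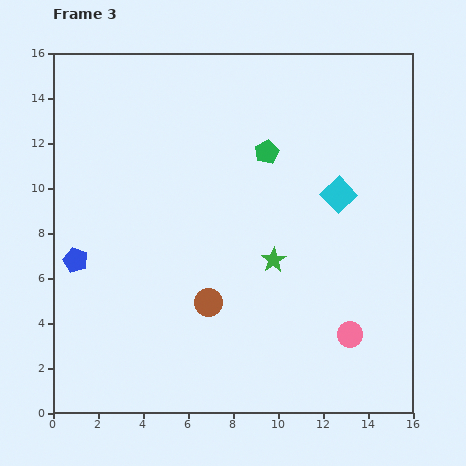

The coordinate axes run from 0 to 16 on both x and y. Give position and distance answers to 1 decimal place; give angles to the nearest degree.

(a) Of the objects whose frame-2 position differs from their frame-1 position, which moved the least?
the pink circle

(moved 0.7)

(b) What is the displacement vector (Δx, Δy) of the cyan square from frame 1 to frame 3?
(-1.2, 0.0)

The cyan square was at (13.9, 9.7) in frame 1 and (12.7, 9.7) in frame 3.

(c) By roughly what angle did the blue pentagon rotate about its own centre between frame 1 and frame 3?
30° counter-clockwise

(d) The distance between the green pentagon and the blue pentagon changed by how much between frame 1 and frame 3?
-2.9

Distance in frame 1: 12.7. Distance in frame 3: 9.8.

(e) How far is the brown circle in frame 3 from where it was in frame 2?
6.3

The brown circle moved from (7.8, 11.1) to (6.9, 4.9), a distance of √(0.9² + 6.2²) ≈ 6.3.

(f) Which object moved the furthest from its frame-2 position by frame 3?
the brown circle

(moved 6.3; next 4.6)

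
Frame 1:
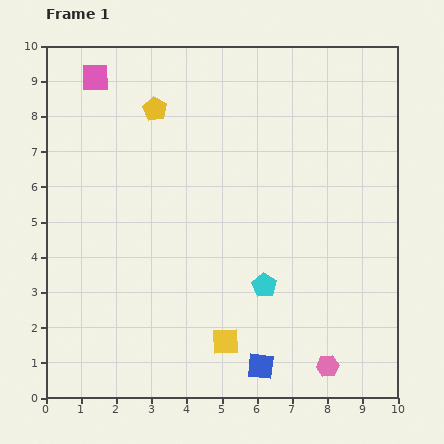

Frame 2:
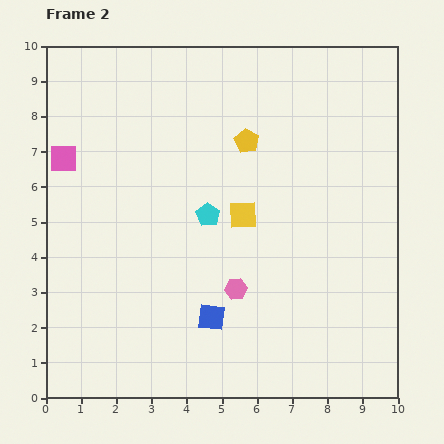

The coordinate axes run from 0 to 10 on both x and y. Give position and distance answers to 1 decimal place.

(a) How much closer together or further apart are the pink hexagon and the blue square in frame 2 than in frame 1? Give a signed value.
-0.8

Distance in frame 1: 1.9. Distance in frame 2: 1.1.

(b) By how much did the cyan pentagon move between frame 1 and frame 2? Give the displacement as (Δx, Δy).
(-1.6, 2.0)

The cyan pentagon was at (6.2, 3.2) in frame 1 and (4.6, 5.2) in frame 2.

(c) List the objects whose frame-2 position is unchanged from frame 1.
none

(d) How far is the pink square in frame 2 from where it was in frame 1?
2.5

The pink square moved from (1.4, 9.1) to (0.5, 6.8), a distance of √(0.9² + 2.3²) ≈ 2.5.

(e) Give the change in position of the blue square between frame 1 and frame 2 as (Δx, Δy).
(-1.4, 1.4)

The blue square was at (6.1, 0.9) in frame 1 and (4.7, 2.3) in frame 2.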